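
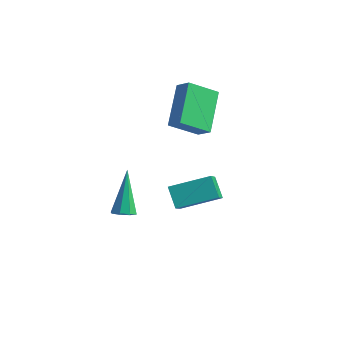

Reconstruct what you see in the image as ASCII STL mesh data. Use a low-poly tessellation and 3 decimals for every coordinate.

solid 
facet normal 0.282 -0.497 -0.821
outer loop
vertex -1.214 -3.511 -0.133
vertex -1.46 -3.926 0.034
vertex -1.585 -3.523 -0.253
endloop
endfacet
facet normal 0.060 0.958 -0.280
outer loop
vertex -1.214 -3.511 -0.133
vertex -1.585 -3.523 -0.253
vertex -2.02 -2.934 1.666
endloop
endfacet
facet normal 0.282 -0.497 -0.821
outer loop
vertex -1.585 -3.523 -0.253
vertex -1.46 -3.926 0.034
vertex -1.883 -3.771 -0.205
endloop
endfacet
facet normal -0.631 0.690 -0.355
outer loop
vertex -1.585 -3.523 -0.253
vertex -1.883 -3.771 -0.205
vertex -2.02 -2.934 1.666
endloop
endfacet
facet normal 0.281 -0.498 -0.820
outer loop
vertex -1.883 -3.771 -0.205
vertex -1.46 -3.926 0.034
vertex -1.933 -4.109 -0.017
endloop
endfacet
facet normal -0.990 0.085 -0.111
outer loop
vertex -1.883 -3.771 -0.205
vertex -1.933 -4.109 -0.017
vertex -2.02 -2.934 1.666
endloop
endfacet
facet normal 0.281 -0.498 -0.820
outer loop
vertex -1.933 -4.109 -0.017
vertex -1.46 -3.926 0.034
vertex -1.706 -4.34 0.201
endloop
endfacet
facet normal -0.808 -0.502 0.309
outer loop
vertex -1.933 -4.109 -0.017
vertex -1.706 -4.34 0.201
vertex -2.02 -2.934 1.666
endloop
endfacet
facet normal 0.281 -0.498 -0.820
outer loop
vertex -1.706 -4.34 0.201
vertex -1.46 -3.926 0.034
vertex -1.335 -4.328 0.321
endloop
endfacet
facet normal -0.189 -0.728 0.658
outer loop
vertex -1.706 -4.34 0.201
vertex -1.335 -4.328 0.321
vertex -2.02 -2.934 1.666
endloop
endfacet
facet normal 0.282 -0.498 -0.820
outer loop
vertex -1.335 -4.328 0.321
vertex -1.46 -3.926 0.034
vertex -1.037 -4.08 0.273
endloop
endfacet
facet normal 0.501 -0.461 0.733
outer loop
vertex -1.335 -4.328 0.321
vertex -1.037 -4.08 0.273
vertex -2.02 -2.934 1.666
endloop
endfacet
facet normal 0.282 -0.498 -0.820
outer loop
vertex -1.037 -4.08 0.273
vertex -1.46 -3.926 0.034
vertex -0.987 -3.742 0.085
endloop
endfacet
facet normal 0.861 0.144 0.488
outer loop
vertex -1.037 -4.08 0.273
vertex -0.987 -3.742 0.085
vertex -2.02 -2.934 1.666
endloop
endfacet
facet normal 0.282 -0.497 -0.821
outer loop
vertex -0.987 -3.742 0.085
vertex -1.46 -3.926 0.034
vertex -1.214 -3.511 -0.133
endloop
endfacet
facet normal 0.678 0.732 0.069
outer loop
vertex -0.987 -3.742 0.085
vertex -1.214 -3.511 -0.133
vertex -2.02 -2.934 1.666
endloop
endfacet
facet normal -0.525 -0.643 0.557
outer loop
vertex -1.945 0.948 4.355
vertex -2.585 1.031 3.847
vertex -1.262 -0.57 3.246
endloop
endfacet
facet normal 0.779 -0.101 0.618
outer loop
vertex -0.495 0.369 2.433
vertex -1.945 0.948 4.355
vertex -1.262 -0.57 3.246
endloop
endfacet
facet normal -0.525 -0.643 0.557
outer loop
vertex -1.262 -0.57 3.246
vertex -2.585 1.031 3.847
vertex -1.901 -0.487 2.739
endloop
endfacet
facet normal 0.341 -0.759 -0.555
outer loop
vertex -1.901 -0.487 2.739
vertex -0.495 0.369 2.433
vertex -1.262 -0.57 3.246
endloop
endfacet
facet normal -0.342 0.759 0.554
outer loop
vertex -1.945 0.948 4.355
vertex -1.818 1.97 3.034
vertex -2.585 1.031 3.847
endloop
endfacet
facet normal 0.780 -0.100 0.618
outer loop
vertex -1.179 1.887 3.541
vertex -1.945 0.948 4.355
vertex -0.495 0.369 2.433
endloop
endfacet
facet normal -0.341 0.759 0.554
outer loop
vertex -1.179 1.887 3.541
vertex -1.818 1.97 3.034
vertex -1.945 0.948 4.355
endloop
endfacet
facet normal -0.779 0.101 -0.619
outer loop
vertex -2.585 1.031 3.847
vertex -1.818 1.97 3.034
vertex -1.901 -0.487 2.739
endloop
endfacet
facet normal 0.342 -0.759 -0.554
outer loop
vertex -1.135 0.452 1.925
vertex -0.495 0.369 2.433
vertex -1.901 -0.487 2.739
endloop
endfacet
facet normal -0.780 0.101 -0.618
outer loop
vertex -1.901 -0.487 2.739
vertex -1.818 1.97 3.034
vertex -1.135 0.452 1.925
endloop
endfacet
facet normal 0.525 0.643 -0.557
outer loop
vertex -1.135 0.452 1.925
vertex -1.179 1.887 3.541
vertex -0.495 0.369 2.433
endloop
endfacet
facet normal 0.525 0.643 -0.557
outer loop
vertex -1.818 1.97 3.034
vertex -1.179 1.887 3.541
vertex -1.135 0.452 1.925
endloop
endfacet
facet normal -0.701 -0.655 -0.281
outer loop
vertex -0.658 -1.702 -0.872
vertex -1.309 -1.311 -0.161
vertex -1.278 -0.516 -2.091
endloop
endfacet
facet normal 0.625 -0.376 -0.684
outer loop
vertex -0.051 0.631 -1.599
vertex -0.658 -1.702 -0.872
vertex -1.278 -0.516 -2.091
endloop
endfacet
facet normal -0.701 -0.655 -0.281
outer loop
vertex -1.278 -0.516 -2.091
vertex -1.309 -1.311 -0.161
vertex -1.929 -0.125 -1.38
endloop
endfacet
facet normal -0.342 0.655 -0.674
outer loop
vertex -1.929 -0.125 -1.38
vertex -0.051 0.631 -1.599
vertex -1.278 -0.516 -2.091
endloop
endfacet
facet normal 0.342 -0.655 0.674
outer loop
vertex -0.658 -1.702 -0.872
vertex -0.082 -0.164 0.331
vertex -1.309 -1.311 -0.161
endloop
endfacet
facet normal 0.625 -0.376 -0.684
outer loop
vertex 0.569 -0.555 -0.38
vertex -0.658 -1.702 -0.872
vertex -0.051 0.631 -1.599
endloop
endfacet
facet normal 0.342 -0.655 0.674
outer loop
vertex 0.569 -0.555 -0.38
vertex -0.082 -0.164 0.331
vertex -0.658 -1.702 -0.872
endloop
endfacet
facet normal -0.625 0.376 0.684
outer loop
vertex -1.309 -1.311 -0.161
vertex -0.082 -0.164 0.331
vertex -1.929 -0.125 -1.38
endloop
endfacet
facet normal -0.342 0.655 -0.674
outer loop
vertex -0.702 1.022 -0.888
vertex -0.051 0.631 -1.599
vertex -1.929 -0.125 -1.38
endloop
endfacet
facet normal -0.625 0.376 0.684
outer loop
vertex -1.929 -0.125 -1.38
vertex -0.082 -0.164 0.331
vertex -0.702 1.022 -0.888
endloop
endfacet
facet normal 0.701 0.655 0.281
outer loop
vertex -0.702 1.022 -0.888
vertex 0.569 -0.555 -0.38
vertex -0.051 0.631 -1.599
endloop
endfacet
facet normal 0.701 0.655 0.281
outer loop
vertex -0.082 -0.164 0.331
vertex 0.569 -0.555 -0.38
vertex -0.702 1.022 -0.888
endloop
endfacet

endsolid


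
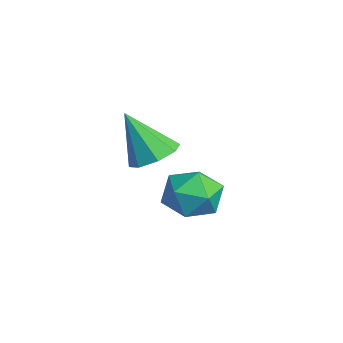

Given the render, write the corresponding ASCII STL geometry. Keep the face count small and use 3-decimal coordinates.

solid 
facet normal 0.299 0.406 -0.864
outer loop
vertex 3.934 -2.623 1.196
vertex 3.407 -2.042 1.287
vertex 4.161 -2.15 1.497
endloop
endfacet
facet normal 0.691 -0.594 0.413
outer loop
vertex 3.934 -2.623 1.196
vertex 4.161 -2.15 1.497
vertex 2.893 -2.738 2.773
endloop
endfacet
facet normal 0.299 0.405 -0.864
outer loop
vertex 4.161 -2.15 1.497
vertex 3.407 -2.042 1.287
vertex 3.946 -1.614 1.674
endloop
endfacet
facet normal 0.698 0.044 0.714
outer loop
vertex 4.161 -2.15 1.497
vertex 3.946 -1.614 1.674
vertex 2.893 -2.738 2.773
endloop
endfacet
facet normal 0.299 0.405 -0.864
outer loop
vertex 3.946 -1.614 1.674
vertex 3.407 -2.042 1.287
vertex 3.416 -1.328 1.625
endloop
endfacet
facet normal 0.230 0.562 0.795
outer loop
vertex 3.946 -1.614 1.674
vertex 3.416 -1.328 1.625
vertex 2.893 -2.738 2.773
endloop
endfacet
facet normal 0.298 0.405 -0.864
outer loop
vertex 3.416 -1.328 1.625
vertex 3.407 -2.042 1.287
vertex 2.88 -1.46 1.378
endloop
endfacet
facet normal -0.443 0.659 0.608
outer loop
vertex 3.416 -1.328 1.625
vertex 2.88 -1.46 1.378
vertex 2.893 -2.738 2.773
endloop
endfacet
facet normal 0.299 0.406 -0.864
outer loop
vertex 2.88 -1.46 1.378
vertex 3.407 -2.042 1.287
vertex 2.653 -1.933 1.077
endloop
endfacet
facet normal -0.924 0.277 0.262
outer loop
vertex 2.88 -1.46 1.378
vertex 2.653 -1.933 1.077
vertex 2.893 -2.738 2.773
endloop
endfacet
facet normal 0.299 0.405 -0.864
outer loop
vertex 2.653 -1.933 1.077
vertex 3.407 -2.042 1.287
vertex 2.868 -2.47 0.9
endloop
endfacet
facet normal -0.932 -0.360 -0.039
outer loop
vertex 2.653 -1.933 1.077
vertex 2.868 -2.47 0.9
vertex 2.893 -2.738 2.773
endloop
endfacet
facet normal 0.299 0.405 -0.864
outer loop
vertex 2.868 -2.47 0.9
vertex 3.407 -2.042 1.287
vertex 3.398 -2.756 0.949
endloop
endfacet
facet normal -0.463 -0.878 -0.119
outer loop
vertex 2.868 -2.47 0.9
vertex 3.398 -2.756 0.949
vertex 2.893 -2.738 2.773
endloop
endfacet
facet normal 0.298 0.405 -0.864
outer loop
vertex 3.398 -2.756 0.949
vertex 3.407 -2.042 1.287
vertex 3.934 -2.623 1.196
endloop
endfacet
facet normal 0.211 -0.975 0.068
outer loop
vertex 3.398 -2.756 0.949
vertex 3.934 -2.623 1.196
vertex 2.893 -2.738 2.773
endloop
endfacet
facet normal -0.479 0.004 0.878
outer loop
vertex 1.855 -0.309 -0.469
vertex 2.055 -1.259 -0.356
vertex 2.678 -0.585 -0.019
endloop
endfacet
facet normal -0.191 0.642 0.743
outer loop
vertex 1.855 -0.309 -0.469
vertex 2.678 -0.585 -0.019
vertex 2.694 0.157 -0.656
endloop
endfacet
facet normal -0.460 0.879 0.126
outer loop
vertex 1.855 -0.309 -0.469
vertex 2.694 0.157 -0.656
vertex 2.081 -0.059 -1.387
endloop
endfacet
facet normal -0.915 0.386 -0.120
outer loop
vertex 1.855 -0.309 -0.469
vertex 2.081 -0.059 -1.387
vertex 1.687 -0.935 -1.202
endloop
endfacet
facet normal -0.926 -0.154 0.344
outer loop
vertex 1.855 -0.309 -0.469
vertex 1.687 -0.935 -1.202
vertex 2.055 -1.259 -0.356
endloop
endfacet
facet normal 0.511 0.553 0.657
outer loop
vertex 2.694 0.157 -0.656
vertex 2.678 -0.585 -0.019
vertex 3.413 -0.505 -0.658
endloop
endfacet
facet normal 0.046 -0.480 0.876
outer loop
vertex 2.678 -0.585 -0.019
vertex 2.055 -1.259 -0.356
vertex 3.019 -1.381 -0.473
endloop
endfacet
facet normal -0.677 -0.736 0.013
outer loop
vertex 2.055 -1.259 -0.356
vertex 1.687 -0.935 -1.202
vertex 2.406 -1.597 -1.204
endloop
endfacet
facet normal -0.658 0.140 -0.740
outer loop
vertex 1.687 -0.935 -1.202
vertex 2.081 -0.059 -1.387
vertex 2.422 -0.855 -1.841
endloop
endfacet
facet normal 0.077 0.937 -0.341
outer loop
vertex 2.081 -0.059 -1.387
vertex 2.694 0.157 -0.656
vertex 3.045 -0.181 -1.504
endloop
endfacet
facet normal 0.915 -0.386 0.120
outer loop
vertex 3.245 -1.131 -1.391
vertex 3.413 -0.505 -0.658
vertex 3.019 -1.381 -0.473
endloop
endfacet
facet normal 0.460 -0.879 -0.126
outer loop
vertex 3.245 -1.131 -1.391
vertex 3.019 -1.381 -0.473
vertex 2.406 -1.597 -1.204
endloop
endfacet
facet normal 0.191 -0.642 -0.743
outer loop
vertex 3.245 -1.131 -1.391
vertex 2.406 -1.597 -1.204
vertex 2.422 -0.855 -1.841
endloop
endfacet
facet normal 0.479 -0.004 -0.878
outer loop
vertex 3.245 -1.131 -1.391
vertex 2.422 -0.855 -1.841
vertex 3.045 -0.181 -1.504
endloop
endfacet
facet normal 0.926 0.154 -0.344
outer loop
vertex 3.245 -1.131 -1.391
vertex 3.045 -0.181 -1.504
vertex 3.413 -0.505 -0.658
endloop
endfacet
facet normal 0.658 -0.140 0.740
outer loop
vertex 3.019 -1.381 -0.473
vertex 3.413 -0.505 -0.658
vertex 2.678 -0.585 -0.019
endloop
endfacet
facet normal -0.077 -0.937 0.341
outer loop
vertex 2.406 -1.597 -1.204
vertex 3.019 -1.381 -0.473
vertex 2.055 -1.259 -0.356
endloop
endfacet
facet normal -0.511 -0.553 -0.657
outer loop
vertex 2.422 -0.855 -1.841
vertex 2.406 -1.597 -1.204
vertex 1.687 -0.935 -1.202
endloop
endfacet
facet normal -0.046 0.480 -0.876
outer loop
vertex 3.045 -0.181 -1.504
vertex 2.422 -0.855 -1.841
vertex 2.081 -0.059 -1.387
endloop
endfacet
facet normal 0.677 0.736 -0.013
outer loop
vertex 3.413 -0.505 -0.658
vertex 3.045 -0.181 -1.504
vertex 2.694 0.157 -0.656
endloop
endfacet

endsolid


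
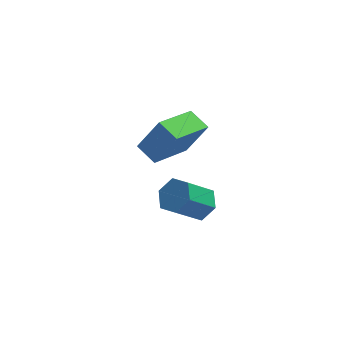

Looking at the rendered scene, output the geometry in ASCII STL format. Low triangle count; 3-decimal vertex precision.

solid 
facet normal 0.634 0.309 -0.709
outer loop
vertex 4.332 3.093 -3.595
vertex 3.842 2.921 -4.108
vertex 3.844 3.589 -3.815
endloop
endfacet
facet normal 0.389 0.665 0.638
outer loop
vertex 4.332 3.093 -3.595
vertex 3.844 3.589 -3.815
vertex 3.388 2.632 -2.539
endloop
endfacet
facet normal 0.389 0.665 0.638
outer loop
vertex 3.388 2.632 -2.539
vertex 3.844 3.589 -3.815
vertex 2.9 3.128 -2.758
endloop
endfacet
facet normal -0.633 -0.310 0.709
outer loop
vertex 3.388 2.632 -2.539
vertex 2.9 3.128 -2.758
vertex 2.898 2.459 -3.052
endloop
endfacet
facet normal 0.634 0.309 -0.709
outer loop
vertex 3.844 3.589 -3.815
vertex 3.842 2.921 -4.108
vertex 3.354 3.417 -4.328
endloop
endfacet
facet normal -0.385 0.921 0.058
outer loop
vertex 3.844 3.589 -3.815
vertex 3.354 3.417 -4.328
vertex 2.9 3.128 -2.758
endloop
endfacet
facet normal -0.385 0.921 0.058
outer loop
vertex 2.9 3.128 -2.758
vertex 3.354 3.417 -4.328
vertex 2.41 2.956 -3.271
endloop
endfacet
facet normal -0.634 -0.310 0.709
outer loop
vertex 2.9 3.128 -2.758
vertex 2.41 2.956 -3.271
vertex 2.898 2.459 -3.052
endloop
endfacet
facet normal 0.634 0.309 -0.709
outer loop
vertex 3.354 3.417 -4.328
vertex 3.842 2.921 -4.108
vertex 3.352 2.748 -4.621
endloop
endfacet
facet normal -0.774 0.256 -0.579
outer loop
vertex 3.354 3.417 -4.328
vertex 3.352 2.748 -4.621
vertex 2.41 2.956 -3.271
endloop
endfacet
facet normal -0.774 0.257 -0.579
outer loop
vertex 2.41 2.956 -3.271
vertex 3.352 2.748 -4.621
vertex 2.408 2.287 -3.565
endloop
endfacet
facet normal -0.634 -0.310 0.709
outer loop
vertex 2.41 2.956 -3.271
vertex 2.408 2.287 -3.565
vertex 2.898 2.459 -3.052
endloop
endfacet
facet normal 0.633 0.310 -0.709
outer loop
vertex 3.352 2.748 -4.621
vertex 3.842 2.921 -4.108
vertex 3.84 2.252 -4.402
endloop
endfacet
facet normal -0.389 -0.665 -0.638
outer loop
vertex 3.352 2.748 -4.621
vertex 3.84 2.252 -4.402
vertex 2.408 2.287 -3.565
endloop
endfacet
facet normal -0.389 -0.665 -0.637
outer loop
vertex 2.408 2.287 -3.565
vertex 3.84 2.252 -4.402
vertex 2.896 1.791 -3.345
endloop
endfacet
facet normal -0.634 -0.309 0.709
outer loop
vertex 2.408 2.287 -3.565
vertex 2.896 1.791 -3.345
vertex 2.898 2.459 -3.052
endloop
endfacet
facet normal 0.634 0.310 -0.709
outer loop
vertex 3.84 2.252 -4.402
vertex 3.842 2.921 -4.108
vertex 4.33 2.424 -3.889
endloop
endfacet
facet normal 0.385 -0.921 -0.058
outer loop
vertex 3.84 2.252 -4.402
vertex 4.33 2.424 -3.889
vertex 2.896 1.791 -3.345
endloop
endfacet
facet normal 0.385 -0.921 -0.058
outer loop
vertex 2.896 1.791 -3.345
vertex 4.33 2.424 -3.889
vertex 3.386 1.963 -2.832
endloop
endfacet
facet normal -0.634 -0.309 0.709
outer loop
vertex 2.896 1.791 -3.345
vertex 3.386 1.963 -2.832
vertex 2.898 2.459 -3.052
endloop
endfacet
facet normal 0.634 0.310 -0.709
outer loop
vertex 4.33 2.424 -3.889
vertex 3.842 2.921 -4.108
vertex 4.332 3.093 -3.595
endloop
endfacet
facet normal 0.774 -0.257 0.579
outer loop
vertex 4.33 2.424 -3.889
vertex 4.332 3.093 -3.595
vertex 3.386 1.963 -2.832
endloop
endfacet
facet normal 0.774 -0.256 0.580
outer loop
vertex 3.386 1.963 -2.832
vertex 4.332 3.093 -3.595
vertex 3.388 2.632 -2.539
endloop
endfacet
facet normal -0.634 -0.309 0.709
outer loop
vertex 3.386 1.963 -2.832
vertex 3.388 2.632 -2.539
vertex 2.898 2.459 -3.052
endloop
endfacet
facet normal -0.516 -0.014 -0.856
outer loop
vertex 2.191 1.819 -0.443
vertex 1.66 2.476 -0.134
vertex 3.376 3.124 -1.179
endloop
endfacet
facet normal 0.590 -0.730 -0.344
outer loop
vertex 4.12 3.144 0.054
vertex 2.191 1.819 -0.443
vertex 3.376 3.124 -1.179
endloop
endfacet
facet normal -0.516 -0.014 -0.856
outer loop
vertex 3.376 3.124 -1.179
vertex 1.66 2.476 -0.134
vertex 2.845 3.781 -0.87
endloop
endfacet
facet normal 0.621 0.683 -0.386
outer loop
vertex 2.845 3.781 -0.87
vertex 4.12 3.144 0.054
vertex 3.376 3.124 -1.179
endloop
endfacet
facet normal -0.621 -0.683 0.386
outer loop
vertex 2.191 1.819 -0.443
vertex 2.404 2.496 1.099
vertex 1.66 2.476 -0.134
endloop
endfacet
facet normal 0.590 -0.730 -0.344
outer loop
vertex 2.935 1.839 0.79
vertex 2.191 1.819 -0.443
vertex 4.12 3.144 0.054
endloop
endfacet
facet normal -0.621 -0.683 0.386
outer loop
vertex 2.935 1.839 0.79
vertex 2.404 2.496 1.099
vertex 2.191 1.819 -0.443
endloop
endfacet
facet normal -0.590 0.730 0.344
outer loop
vertex 1.66 2.476 -0.134
vertex 2.404 2.496 1.099
vertex 2.845 3.781 -0.87
endloop
endfacet
facet normal 0.621 0.683 -0.386
outer loop
vertex 3.589 3.801 0.363
vertex 4.12 3.144 0.054
vertex 2.845 3.781 -0.87
endloop
endfacet
facet normal -0.590 0.730 0.344
outer loop
vertex 2.845 3.781 -0.87
vertex 2.404 2.496 1.099
vertex 3.589 3.801 0.363
endloop
endfacet
facet normal 0.516 0.014 0.856
outer loop
vertex 3.589 3.801 0.363
vertex 2.935 1.839 0.79
vertex 4.12 3.144 0.054
endloop
endfacet
facet normal 0.516 0.014 0.856
outer loop
vertex 2.404 2.496 1.099
vertex 2.935 1.839 0.79
vertex 3.589 3.801 0.363
endloop
endfacet

endsolid


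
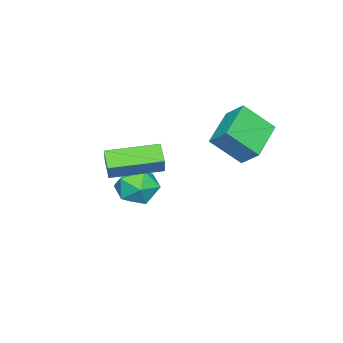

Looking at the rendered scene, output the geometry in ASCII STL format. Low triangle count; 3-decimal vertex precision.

solid 
facet normal -0.971 0.005 -0.239
outer loop
vertex -2.871 -1.947 -2.53
vertex -2.964 -2.92 -2.171
vertex -3.117 -2.113 -1.532
endloop
endfacet
facet normal -0.746 0.661 -0.074
outer loop
vertex -2.871 -1.947 -2.53
vertex -3.117 -2.113 -1.532
vertex -2.433 -1.369 -1.783
endloop
endfacet
facet normal -0.212 0.829 -0.517
outer loop
vertex -2.871 -1.947 -2.53
vertex -2.433 -1.369 -1.783
vertex -1.857 -1.717 -2.577
endloop
endfacet
facet normal -0.107 0.276 -0.955
outer loop
vertex -2.871 -1.947 -2.53
vertex -1.857 -1.717 -2.577
vertex -2.185 -2.675 -2.817
endloop
endfacet
facet normal -0.576 -0.234 -0.783
outer loop
vertex -2.871 -1.947 -2.53
vertex -2.185 -2.675 -2.817
vertex -2.964 -2.92 -2.171
endloop
endfacet
facet normal -0.485 0.645 0.590
outer loop
vertex -2.433 -1.369 -1.783
vertex -3.117 -2.113 -1.532
vertex -2.255 -1.985 -0.963
endloop
endfacet
facet normal -0.849 -0.418 0.324
outer loop
vertex -3.117 -2.113 -1.532
vertex -2.964 -2.92 -2.171
vertex -2.583 -2.943 -1.203
endloop
endfacet
facet normal -0.210 -0.803 -0.558
outer loop
vertex -2.964 -2.92 -2.171
vertex -2.185 -2.675 -2.817
vertex -2.007 -3.291 -1.997
endloop
endfacet
facet normal 0.549 0.022 -0.836
outer loop
vertex -2.185 -2.675 -2.817
vertex -1.857 -1.717 -2.577
vertex -1.323 -2.547 -2.248
endloop
endfacet
facet normal 0.379 0.917 -0.127
outer loop
vertex -1.857 -1.717 -2.577
vertex -2.433 -1.369 -1.783
vertex -1.476 -1.74 -1.609
endloop
endfacet
facet normal 0.107 -0.276 0.955
outer loop
vertex -1.569 -2.713 -1.25
vertex -2.255 -1.985 -0.963
vertex -2.583 -2.943 -1.203
endloop
endfacet
facet normal 0.212 -0.829 0.517
outer loop
vertex -1.569 -2.713 -1.25
vertex -2.583 -2.943 -1.203
vertex -2.007 -3.291 -1.997
endloop
endfacet
facet normal 0.746 -0.661 0.074
outer loop
vertex -1.569 -2.713 -1.25
vertex -2.007 -3.291 -1.997
vertex -1.323 -2.547 -2.248
endloop
endfacet
facet normal 0.971 -0.005 0.239
outer loop
vertex -1.569 -2.713 -1.25
vertex -1.323 -2.547 -2.248
vertex -1.476 -1.74 -1.609
endloop
endfacet
facet normal 0.576 0.234 0.783
outer loop
vertex -1.569 -2.713 -1.25
vertex -1.476 -1.74 -1.609
vertex -2.255 -1.985 -0.963
endloop
endfacet
facet normal -0.549 -0.022 0.836
outer loop
vertex -2.583 -2.943 -1.203
vertex -2.255 -1.985 -0.963
vertex -3.117 -2.113 -1.532
endloop
endfacet
facet normal -0.379 -0.917 0.127
outer loop
vertex -2.007 -3.291 -1.997
vertex -2.583 -2.943 -1.203
vertex -2.964 -2.92 -2.171
endloop
endfacet
facet normal 0.485 -0.645 -0.590
outer loop
vertex -1.323 -2.547 -2.248
vertex -2.007 -3.291 -1.997
vertex -2.185 -2.675 -2.817
endloop
endfacet
facet normal 0.849 0.418 -0.324
outer loop
vertex -1.476 -1.74 -1.609
vertex -1.323 -2.547 -2.248
vertex -1.857 -1.717 -2.577
endloop
endfacet
facet normal 0.210 0.803 0.558
outer loop
vertex -2.255 -1.985 -0.963
vertex -1.476 -1.74 -1.609
vertex -2.433 -1.369 -1.783
endloop
endfacet
facet normal -0.597 -0.528 0.604
outer loop
vertex 0.945 -1.922 1.621
vertex -0.357 -0.188 1.85
vertex 0.35 -2.253 0.744
endloop
endfacet
facet normal 0.597 -0.795 -0.105
outer loop
vertex 0.917 -1.752 0.17
vertex 0.945 -1.922 1.621
vertex 0.35 -2.253 0.744
endloop
endfacet
facet normal -0.597 -0.528 0.604
outer loop
vertex 0.35 -2.253 0.744
vertex -0.357 -0.188 1.85
vertex -0.952 -0.519 0.973
endloop
endfacet
facet normal -0.536 -0.298 -0.790
outer loop
vertex -0.952 -0.519 0.973
vertex 0.917 -1.752 0.17
vertex 0.35 -2.253 0.744
endloop
endfacet
facet normal 0.536 0.298 0.790
outer loop
vertex 0.945 -1.922 1.621
vertex 0.21 0.313 1.276
vertex -0.357 -0.188 1.85
endloop
endfacet
facet normal 0.597 -0.795 -0.105
outer loop
vertex 1.512 -1.421 1.047
vertex 0.945 -1.922 1.621
vertex 0.917 -1.752 0.17
endloop
endfacet
facet normal 0.536 0.298 0.790
outer loop
vertex 1.512 -1.421 1.047
vertex 0.21 0.313 1.276
vertex 0.945 -1.922 1.621
endloop
endfacet
facet normal -0.597 0.795 0.105
outer loop
vertex -0.357 -0.188 1.85
vertex 0.21 0.313 1.276
vertex -0.952 -0.519 0.973
endloop
endfacet
facet normal -0.536 -0.298 -0.790
outer loop
vertex -0.385 -0.018 0.399
vertex 0.917 -1.752 0.17
vertex -0.952 -0.519 0.973
endloop
endfacet
facet normal -0.597 0.795 0.105
outer loop
vertex -0.952 -0.519 0.973
vertex 0.21 0.313 1.276
vertex -0.385 -0.018 0.399
endloop
endfacet
facet normal 0.597 0.528 -0.604
outer loop
vertex -0.385 -0.018 0.399
vertex 1.512 -1.421 1.047
vertex 0.917 -1.752 0.17
endloop
endfacet
facet normal 0.597 0.528 -0.604
outer loop
vertex 0.21 0.313 1.276
vertex 1.512 -1.421 1.047
vertex -0.385 -0.018 0.399
endloop
endfacet
facet normal -0.928 -0.108 0.356
outer loop
vertex -4.468 0.497 1.951
vertex -4.289 1.346 2.675
vertex -5.057 1.637 0.761
endloop
endfacet
facet normal -0.159 -0.751 -0.641
outer loop
vertex -3.191 1.854 0.045
vertex -4.468 0.497 1.951
vertex -5.057 1.637 0.761
endloop
endfacet
facet normal -0.928 -0.108 0.356
outer loop
vertex -5.057 1.637 0.761
vertex -4.289 1.346 2.675
vertex -4.878 2.486 1.485
endloop
endfacet
facet normal -0.337 0.651 -0.680
outer loop
vertex -4.878 2.486 1.485
vertex -3.191 1.854 0.045
vertex -5.057 1.637 0.761
endloop
endfacet
facet normal 0.337 -0.651 0.680
outer loop
vertex -4.468 0.497 1.951
vertex -2.423 1.563 1.959
vertex -4.289 1.346 2.675
endloop
endfacet
facet normal -0.159 -0.751 -0.641
outer loop
vertex -2.602 0.714 1.235
vertex -4.468 0.497 1.951
vertex -3.191 1.854 0.045
endloop
endfacet
facet normal 0.337 -0.651 0.680
outer loop
vertex -2.602 0.714 1.235
vertex -2.423 1.563 1.959
vertex -4.468 0.497 1.951
endloop
endfacet
facet normal 0.159 0.751 0.641
outer loop
vertex -4.289 1.346 2.675
vertex -2.423 1.563 1.959
vertex -4.878 2.486 1.485
endloop
endfacet
facet normal -0.337 0.651 -0.680
outer loop
vertex -3.012 2.703 0.769
vertex -3.191 1.854 0.045
vertex -4.878 2.486 1.485
endloop
endfacet
facet normal 0.159 0.751 0.641
outer loop
vertex -4.878 2.486 1.485
vertex -2.423 1.563 1.959
vertex -3.012 2.703 0.769
endloop
endfacet
facet normal 0.928 0.108 -0.356
outer loop
vertex -3.012 2.703 0.769
vertex -2.602 0.714 1.235
vertex -3.191 1.854 0.045
endloop
endfacet
facet normal 0.928 0.108 -0.356
outer loop
vertex -2.423 1.563 1.959
vertex -2.602 0.714 1.235
vertex -3.012 2.703 0.769
endloop
endfacet

endsolid


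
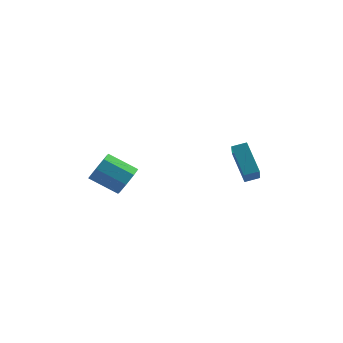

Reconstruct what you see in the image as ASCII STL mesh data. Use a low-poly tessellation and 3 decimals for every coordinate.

solid 
facet normal -0.920 -0.304 -0.246
outer loop
vertex 3.46 -1.05 0.297
vertex 2.672 0.286 1.59
vertex 3.406 0.115 -0.94
endloop
endfacet
facet normal 0.391 -0.661 -0.640
outer loop
vertex 4.188 0.374 -0.73
vertex 3.46 -1.05 0.297
vertex 3.406 0.115 -0.94
endloop
endfacet
facet normal -0.920 -0.304 -0.246
outer loop
vertex 3.406 0.115 -0.94
vertex 2.672 0.286 1.59
vertex 2.618 1.452 0.354
endloop
endfacet
facet normal -0.032 0.685 -0.727
outer loop
vertex 2.618 1.452 0.354
vertex 4.188 0.374 -0.73
vertex 3.406 0.115 -0.94
endloop
endfacet
facet normal 0.032 -0.685 0.727
outer loop
vertex 3.46 -1.05 0.297
vertex 3.454 0.545 1.8
vertex 2.672 0.286 1.59
endloop
endfacet
facet normal 0.390 -0.661 -0.641
outer loop
vertex 4.242 -0.792 0.506
vertex 3.46 -1.05 0.297
vertex 4.188 0.374 -0.73
endloop
endfacet
facet normal 0.032 -0.685 0.727
outer loop
vertex 4.242 -0.792 0.506
vertex 3.454 0.545 1.8
vertex 3.46 -1.05 0.297
endloop
endfacet
facet normal -0.391 0.661 0.641
outer loop
vertex 2.672 0.286 1.59
vertex 3.454 0.545 1.8
vertex 2.618 1.452 0.354
endloop
endfacet
facet normal -0.032 0.685 -0.727
outer loop
vertex 3.4 1.71 0.563
vertex 4.188 0.374 -0.73
vertex 2.618 1.452 0.354
endloop
endfacet
facet normal -0.390 0.662 0.640
outer loop
vertex 2.618 1.452 0.354
vertex 3.454 0.545 1.8
vertex 3.4 1.71 0.563
endloop
endfacet
facet normal 0.920 0.304 0.247
outer loop
vertex 3.4 1.71 0.563
vertex 4.242 -0.792 0.506
vertex 4.188 0.374 -0.73
endloop
endfacet
facet normal 0.920 0.304 0.246
outer loop
vertex 3.454 0.545 1.8
vertex 4.242 -0.792 0.506
vertex 3.4 1.71 0.563
endloop
endfacet
facet normal 0.863 -0.142 -0.485
outer loop
vertex -1.88 -1.87 0.855
vertex -2.359 -2.168 0.091
vertex -2.046 -1.326 0.401
endloop
endfacet
facet normal 0.451 0.649 0.613
outer loop
vertex -1.88 -1.87 0.855
vertex -2.046 -1.326 0.401
vertex -3.442 -1.614 1.734
endloop
endfacet
facet normal 0.451 0.649 0.613
outer loop
vertex -3.442 -1.614 1.734
vertex -2.046 -1.326 0.401
vertex -3.608 -1.07 1.28
endloop
endfacet
facet normal -0.863 0.142 0.485
outer loop
vertex -3.442 -1.614 1.734
vertex -3.608 -1.07 1.28
vertex -3.921 -1.912 0.969
endloop
endfacet
facet normal 0.862 -0.141 -0.486
outer loop
vertex -2.046 -1.326 0.401
vertex -2.359 -2.168 0.091
vertex -2.396 -1.276 -0.234
endloop
endfacet
facet normal 0.157 0.988 -0.009
outer loop
vertex -2.046 -1.326 0.401
vertex -2.396 -1.276 -0.234
vertex -3.608 -1.07 1.28
endloop
endfacet
facet normal 0.157 0.988 -0.009
outer loop
vertex -3.608 -1.07 1.28
vertex -2.396 -1.276 -0.234
vertex -3.958 -1.02 0.644
endloop
endfacet
facet normal -0.863 0.141 0.486
outer loop
vertex -3.608 -1.07 1.28
vertex -3.958 -1.02 0.644
vertex -3.921 -1.912 0.969
endloop
endfacet
facet normal 0.863 -0.141 -0.485
outer loop
vertex -2.396 -1.276 -0.234
vertex -2.359 -2.168 0.091
vertex -2.724 -1.748 -0.68
endloop
endfacet
facet normal -0.228 0.748 -0.624
outer loop
vertex -2.396 -1.276 -0.234
vertex -2.724 -1.748 -0.68
vertex -3.958 -1.02 0.644
endloop
endfacet
facet normal -0.229 0.747 -0.624
outer loop
vertex -3.958 -1.02 0.644
vertex -2.724 -1.748 -0.68
vertex -4.285 -1.492 0.199
endloop
endfacet
facet normal -0.863 0.141 0.485
outer loop
vertex -3.958 -1.02 0.644
vertex -4.285 -1.492 0.199
vertex -3.921 -1.912 0.969
endloop
endfacet
facet normal 0.863 -0.141 -0.485
outer loop
vertex -2.724 -1.748 -0.68
vertex -2.359 -2.168 0.091
vertex -2.838 -2.466 -0.674
endloop
endfacet
facet normal -0.481 0.069 -0.874
outer loop
vertex -2.724 -1.748 -0.68
vertex -2.838 -2.466 -0.674
vertex -4.285 -1.492 0.199
endloop
endfacet
facet normal -0.481 0.070 -0.874
outer loop
vertex -4.285 -1.492 0.199
vertex -2.838 -2.466 -0.674
vertex -4.4 -2.21 0.205
endloop
endfacet
facet normal -0.863 0.142 0.485
outer loop
vertex -4.285 -1.492 0.199
vertex -4.4 -2.21 0.205
vertex -3.921 -1.912 0.969
endloop
endfacet
facet normal 0.863 -0.142 -0.485
outer loop
vertex -2.838 -2.466 -0.674
vertex -2.359 -2.168 0.091
vertex -2.672 -3.01 -0.22
endloop
endfacet
facet normal -0.451 -0.649 -0.613
outer loop
vertex -2.838 -2.466 -0.674
vertex -2.672 -3.01 -0.22
vertex -4.4 -2.21 0.205
endloop
endfacet
facet normal -0.451 -0.649 -0.613
outer loop
vertex -4.4 -2.21 0.205
vertex -2.672 -3.01 -0.22
vertex -4.234 -2.754 0.659
endloop
endfacet
facet normal -0.863 0.142 0.485
outer loop
vertex -4.4 -2.21 0.205
vertex -4.234 -2.754 0.659
vertex -3.921 -1.912 0.969
endloop
endfacet
facet normal 0.863 -0.141 -0.486
outer loop
vertex -2.672 -3.01 -0.22
vertex -2.359 -2.168 0.091
vertex -2.322 -3.06 0.416
endloop
endfacet
facet normal -0.157 -0.988 0.009
outer loop
vertex -2.672 -3.01 -0.22
vertex -2.322 -3.06 0.416
vertex -4.234 -2.754 0.659
endloop
endfacet
facet normal -0.157 -0.988 0.009
outer loop
vertex -4.234 -2.754 0.659
vertex -2.322 -3.06 0.416
vertex -3.884 -2.804 1.294
endloop
endfacet
facet normal -0.862 0.141 0.486
outer loop
vertex -4.234 -2.754 0.659
vertex -3.884 -2.804 1.294
vertex -3.921 -1.912 0.969
endloop
endfacet
facet normal 0.863 -0.141 -0.485
outer loop
vertex -2.322 -3.06 0.416
vertex -2.359 -2.168 0.091
vertex -1.995 -2.588 0.861
endloop
endfacet
facet normal 0.229 -0.747 0.624
outer loop
vertex -2.322 -3.06 0.416
vertex -1.995 -2.588 0.861
vertex -3.884 -2.804 1.294
endloop
endfacet
facet normal 0.228 -0.748 0.623
outer loop
vertex -3.884 -2.804 1.294
vertex -1.995 -2.588 0.861
vertex -3.556 -2.332 1.74
endloop
endfacet
facet normal -0.863 0.141 0.485
outer loop
vertex -3.884 -2.804 1.294
vertex -3.556 -2.332 1.74
vertex -3.921 -1.912 0.969
endloop
endfacet
facet normal 0.863 -0.142 -0.485
outer loop
vertex -1.995 -2.588 0.861
vertex -2.359 -2.168 0.091
vertex -1.88 -1.87 0.855
endloop
endfacet
facet normal 0.481 -0.070 0.874
outer loop
vertex -1.995 -2.588 0.861
vertex -1.88 -1.87 0.855
vertex -3.556 -2.332 1.74
endloop
endfacet
facet normal 0.481 -0.069 0.874
outer loop
vertex -3.556 -2.332 1.74
vertex -1.88 -1.87 0.855
vertex -3.442 -1.614 1.734
endloop
endfacet
facet normal -0.863 0.141 0.485
outer loop
vertex -3.556 -2.332 1.74
vertex -3.442 -1.614 1.734
vertex -3.921 -1.912 0.969
endloop
endfacet

endsolid


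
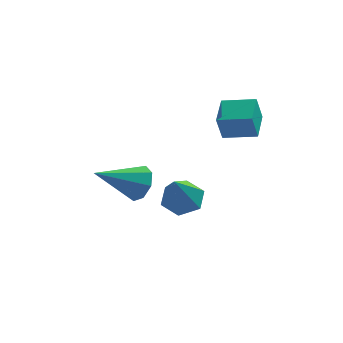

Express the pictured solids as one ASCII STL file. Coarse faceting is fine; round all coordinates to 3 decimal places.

solid 
facet normal 0.787 0.377 -0.489
outer loop
vertex -2.215 0.673 -0.019
vertex -2.702 1.302 -0.318
vertex -2.22 1.192 0.373
endloop
endfacet
facet normal 0.299 -0.573 0.763
outer loop
vertex -2.215 0.673 -0.019
vertex -2.22 1.192 0.373
vertex -4.338 0.518 0.698
endloop
endfacet
facet normal 0.787 0.377 -0.489
outer loop
vertex -2.22 1.192 0.373
vertex -2.702 1.302 -0.318
vertex -2.507 1.775 0.361
endloop
endfacet
facet normal 0.126 0.082 0.989
outer loop
vertex -2.22 1.192 0.373
vertex -2.507 1.775 0.361
vertex -4.338 0.518 0.698
endloop
endfacet
facet normal 0.787 0.377 -0.489
outer loop
vertex -2.507 1.775 0.361
vertex -2.702 1.302 -0.318
vertex -2.909 2.082 -0.049
endloop
endfacet
facet normal -0.285 0.612 0.738
outer loop
vertex -2.507 1.775 0.361
vertex -2.909 2.082 -0.049
vertex -4.338 0.518 0.698
endloop
endfacet
facet normal 0.787 0.377 -0.488
outer loop
vertex -2.909 2.082 -0.049
vertex -2.702 1.302 -0.318
vertex -3.189 1.932 -0.617
endloop
endfacet
facet normal -0.692 0.706 0.155
outer loop
vertex -2.909 2.082 -0.049
vertex -3.189 1.932 -0.617
vertex -4.338 0.518 0.698
endloop
endfacet
facet normal 0.787 0.377 -0.489
outer loop
vertex -3.189 1.932 -0.617
vertex -2.702 1.302 -0.318
vertex -3.184 1.413 -1.009
endloop
endfacet
facet normal -0.855 0.307 -0.417
outer loop
vertex -3.189 1.932 -0.617
vertex -3.184 1.413 -1.009
vertex -4.338 0.518 0.698
endloop
endfacet
facet normal 0.787 0.379 -0.488
outer loop
vertex -3.184 1.413 -1.009
vertex -2.702 1.302 -0.318
vertex -2.896 0.83 -0.997
endloop
endfacet
facet normal -0.681 -0.350 -0.644
outer loop
vertex -3.184 1.413 -1.009
vertex -2.896 0.83 -0.997
vertex -4.338 0.518 0.698
endloop
endfacet
facet normal 0.787 0.378 -0.487
outer loop
vertex -2.896 0.83 -0.997
vertex -2.702 1.302 -0.318
vertex -2.495 0.523 -0.587
endloop
endfacet
facet normal -0.271 -0.879 -0.393
outer loop
vertex -2.896 0.83 -0.997
vertex -2.495 0.523 -0.587
vertex -4.338 0.518 0.698
endloop
endfacet
facet normal 0.787 0.378 -0.488
outer loop
vertex -2.495 0.523 -0.587
vertex -2.702 1.302 -0.318
vertex -2.215 0.673 -0.019
endloop
endfacet
facet normal 0.135 -0.972 0.190
outer loop
vertex -2.495 0.523 -0.587
vertex -2.215 0.673 -0.019
vertex -4.338 0.518 0.698
endloop
endfacet
facet normal -0.974 0.135 -0.181
outer loop
vertex 0.148 1.431 3.214
vertex 0.275 2.734 3.504
vertex 0.38 1.65 2.13
endloop
endfacet
facet normal -0.095 -0.972 -0.217
outer loop
vertex 1.705 1.466 2.376
vertex 0.148 1.431 3.214
vertex 0.38 1.65 2.13
endloop
endfacet
facet normal -0.974 0.135 -0.181
outer loop
vertex 0.38 1.65 2.13
vertex 0.275 2.734 3.504
vertex 0.507 2.953 2.42
endloop
endfacet
facet normal 0.205 0.194 -0.959
outer loop
vertex 0.507 2.953 2.42
vertex 1.705 1.466 2.376
vertex 0.38 1.65 2.13
endloop
endfacet
facet normal -0.205 -0.194 0.959
outer loop
vertex 0.148 1.431 3.214
vertex 1.6 2.55 3.75
vertex 0.275 2.734 3.504
endloop
endfacet
facet normal -0.095 -0.972 -0.217
outer loop
vertex 1.473 1.247 3.46
vertex 0.148 1.431 3.214
vertex 1.705 1.466 2.376
endloop
endfacet
facet normal -0.205 -0.194 0.959
outer loop
vertex 1.473 1.247 3.46
vertex 1.6 2.55 3.75
vertex 0.148 1.431 3.214
endloop
endfacet
facet normal 0.095 0.972 0.217
outer loop
vertex 0.275 2.734 3.504
vertex 1.6 2.55 3.75
vertex 0.507 2.953 2.42
endloop
endfacet
facet normal 0.205 0.194 -0.959
outer loop
vertex 1.832 2.769 2.666
vertex 1.705 1.466 2.376
vertex 0.507 2.953 2.42
endloop
endfacet
facet normal 0.095 0.972 0.217
outer loop
vertex 0.507 2.953 2.42
vertex 1.6 2.55 3.75
vertex 1.832 2.769 2.666
endloop
endfacet
facet normal 0.974 -0.135 0.181
outer loop
vertex 1.832 2.769 2.666
vertex 1.473 1.247 3.46
vertex 1.705 1.466 2.376
endloop
endfacet
facet normal 0.974 -0.135 0.181
outer loop
vertex 1.6 2.55 3.75
vertex 1.473 1.247 3.46
vertex 1.832 2.769 2.666
endloop
endfacet
facet normal 0.116 0.570 -0.813
outer loop
vertex -0.242 -1.834 0.532
vertex -0.905 -1.373 0.76
vertex -0.136 -1.159 1.02
endloop
endfacet
facet normal 0.886 -0.355 0.299
outer loop
vertex -0.242 -1.834 0.532
vertex -0.136 -1.159 1.02
vertex -1.135 -2.507 2.38
endloop
endfacet
facet normal 0.116 0.570 -0.813
outer loop
vertex -0.136 -1.159 1.02
vertex -0.905 -1.373 0.76
vertex -0.8 -0.698 1.248
endloop
endfacet
facet normal 0.525 0.379 0.762
outer loop
vertex -0.136 -1.159 1.02
vertex -0.8 -0.698 1.248
vertex -1.135 -2.507 2.38
endloop
endfacet
facet normal 0.115 0.570 -0.813
outer loop
vertex -0.8 -0.698 1.248
vertex -0.905 -1.373 0.76
vertex -1.569 -0.912 0.989
endloop
endfacet
facet normal -0.400 0.538 0.742
outer loop
vertex -0.8 -0.698 1.248
vertex -1.569 -0.912 0.989
vertex -1.135 -2.507 2.38
endloop
endfacet
facet normal 0.115 0.570 -0.814
outer loop
vertex -1.569 -0.912 0.989
vertex -0.905 -1.373 0.76
vertex -1.675 -1.587 0.501
endloop
endfacet
facet normal -0.965 -0.036 0.260
outer loop
vertex -1.569 -0.912 0.989
vertex -1.675 -1.587 0.501
vertex -1.135 -2.507 2.38
endloop
endfacet
facet normal 0.115 0.570 -0.814
outer loop
vertex -1.675 -1.587 0.501
vertex -0.905 -1.373 0.76
vertex -1.011 -2.048 0.272
endloop
endfacet
facet normal -0.605 -0.770 -0.203
outer loop
vertex -1.675 -1.587 0.501
vertex -1.011 -2.048 0.272
vertex -1.135 -2.507 2.38
endloop
endfacet
facet normal 0.116 0.570 -0.813
outer loop
vertex -1.011 -2.048 0.272
vertex -0.905 -1.373 0.76
vertex -0.242 -1.834 0.532
endloop
endfacet
facet normal 0.321 -0.929 -0.183
outer loop
vertex -1.011 -2.048 0.272
vertex -0.242 -1.834 0.532
vertex -1.135 -2.507 2.38
endloop
endfacet

endsolid


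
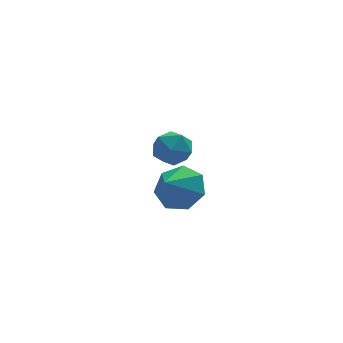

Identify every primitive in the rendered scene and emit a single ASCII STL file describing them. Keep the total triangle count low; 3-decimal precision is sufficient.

solid 
facet normal 0.553 0.538 -0.636
outer loop
vertex -2.712 -1.472 1.02
vertex -3.525 -1.375 0.396
vertex -3.233 -0.761 1.169
endloop
endfacet
facet normal 0.198 -0.060 0.978
outer loop
vertex -2.712 -1.472 1.02
vertex -3.233 -0.761 1.169
vertex -4.315 -2.145 1.304
endloop
endfacet
facet normal 0.553 0.538 -0.636
outer loop
vertex -3.233 -0.761 1.169
vertex -3.525 -1.375 0.396
vertex -3.973 -0.513 0.736
endloop
endfacet
facet normal -0.372 0.374 0.850
outer loop
vertex -3.233 -0.761 1.169
vertex -3.973 -0.513 0.736
vertex -4.315 -2.145 1.304
endloop
endfacet
facet normal 0.554 0.538 -0.635
outer loop
vertex -3.973 -0.513 0.736
vertex -3.525 -1.375 0.396
vertex -4.376 -0.913 0.046
endloop
endfacet
facet normal -0.889 0.305 0.342
outer loop
vertex -3.973 -0.513 0.736
vertex -4.376 -0.913 0.046
vertex -4.315 -2.145 1.304
endloop
endfacet
facet normal 0.554 0.538 -0.636
outer loop
vertex -4.376 -0.913 0.046
vertex -3.525 -1.375 0.396
vertex -4.138 -1.662 -0.381
endloop
endfacet
facet normal -0.963 -0.214 -0.162
outer loop
vertex -4.376 -0.913 0.046
vertex -4.138 -1.662 -0.381
vertex -4.315 -2.145 1.304
endloop
endfacet
facet normal 0.553 0.539 -0.635
outer loop
vertex -4.138 -1.662 -0.381
vertex -3.525 -1.375 0.396
vertex -3.438 -2.194 -0.223
endloop
endfacet
facet normal -0.539 -0.793 -0.284
outer loop
vertex -4.138 -1.662 -0.381
vertex -3.438 -2.194 -0.223
vertex -4.315 -2.145 1.304
endloop
endfacet
facet normal 0.553 0.539 -0.635
outer loop
vertex -3.438 -2.194 -0.223
vertex -3.525 -1.375 0.396
vertex -2.803 -2.11 0.401
endloop
endfacet
facet normal 0.064 -0.996 0.069
outer loop
vertex -3.438 -2.194 -0.223
vertex -2.803 -2.11 0.401
vertex -4.315 -2.145 1.304
endloop
endfacet
facet normal 0.553 0.538 -0.636
outer loop
vertex -2.803 -2.11 0.401
vertex -3.525 -1.375 0.396
vertex -2.712 -1.472 1.02
endloop
endfacet
facet normal 0.393 -0.669 0.631
outer loop
vertex -2.803 -2.11 0.401
vertex -2.712 -1.472 1.02
vertex -4.315 -2.145 1.304
endloop
endfacet
facet normal -0.944 0.232 0.235
outer loop
vertex -3.152 3.949 -0.434
vertex -3.395 3.062 -0.534
vertex -3.113 3.375 0.29
endloop
endfacet
facet normal -0.485 0.672 0.559
outer loop
vertex -3.152 3.949 -0.434
vertex -3.113 3.375 0.29
vertex -2.433 3.985 0.147
endloop
endfacet
facet normal -0.095 0.994 0.056
outer loop
vertex -3.152 3.949 -0.434
vertex -2.433 3.985 0.147
vertex -2.294 4.05 -0.765
endloop
endfacet
facet normal -0.312 0.753 -0.579
outer loop
vertex -3.152 3.949 -0.434
vertex -2.294 4.05 -0.765
vertex -2.889 3.48 -1.186
endloop
endfacet
facet normal -0.837 0.282 -0.469
outer loop
vertex -3.152 3.949 -0.434
vertex -2.889 3.48 -1.186
vertex -3.395 3.062 -0.534
endloop
endfacet
facet normal -0.046 0.277 0.960
outer loop
vertex -2.433 3.985 0.147
vertex -3.113 3.375 0.29
vertex -2.231 3.12 0.406
endloop
endfacet
facet normal -0.788 -0.435 0.435
outer loop
vertex -3.113 3.375 0.29
vertex -3.395 3.062 -0.534
vertex -2.826 2.55 -0.015
endloop
endfacet
facet normal -0.615 -0.355 -0.704
outer loop
vertex -3.395 3.062 -0.534
vertex -2.889 3.48 -1.186
vertex -2.687 2.615 -0.927
endloop
endfacet
facet normal 0.234 0.408 -0.883
outer loop
vertex -2.889 3.48 -1.186
vertex -2.294 4.05 -0.765
vertex -2.007 3.225 -1.07
endloop
endfacet
facet normal 0.585 0.798 0.146
outer loop
vertex -2.294 4.05 -0.765
vertex -2.433 3.985 0.147
vertex -1.725 3.538 -0.246
endloop
endfacet
facet normal 0.312 -0.753 0.579
outer loop
vertex -1.968 2.651 -0.346
vertex -2.231 3.12 0.406
vertex -2.826 2.55 -0.015
endloop
endfacet
facet normal 0.095 -0.994 -0.056
outer loop
vertex -1.968 2.651 -0.346
vertex -2.826 2.55 -0.015
vertex -2.687 2.615 -0.927
endloop
endfacet
facet normal 0.485 -0.672 -0.559
outer loop
vertex -1.968 2.651 -0.346
vertex -2.687 2.615 -0.927
vertex -2.007 3.225 -1.07
endloop
endfacet
facet normal 0.944 -0.232 -0.235
outer loop
vertex -1.968 2.651 -0.346
vertex -2.007 3.225 -1.07
vertex -1.725 3.538 -0.246
endloop
endfacet
facet normal 0.837 -0.282 0.469
outer loop
vertex -1.968 2.651 -0.346
vertex -1.725 3.538 -0.246
vertex -2.231 3.12 0.406
endloop
endfacet
facet normal -0.234 -0.408 0.883
outer loop
vertex -2.826 2.55 -0.015
vertex -2.231 3.12 0.406
vertex -3.113 3.375 0.29
endloop
endfacet
facet normal -0.585 -0.798 -0.146
outer loop
vertex -2.687 2.615 -0.927
vertex -2.826 2.55 -0.015
vertex -3.395 3.062 -0.534
endloop
endfacet
facet normal 0.046 -0.277 -0.960
outer loop
vertex -2.007 3.225 -1.07
vertex -2.687 2.615 -0.927
vertex -2.889 3.48 -1.186
endloop
endfacet
facet normal 0.788 0.435 -0.435
outer loop
vertex -1.725 3.538 -0.246
vertex -2.007 3.225 -1.07
vertex -2.294 4.05 -0.765
endloop
endfacet
facet normal 0.615 0.355 0.704
outer loop
vertex -2.231 3.12 0.406
vertex -1.725 3.538 -0.246
vertex -2.433 3.985 0.147
endloop
endfacet

endsolid


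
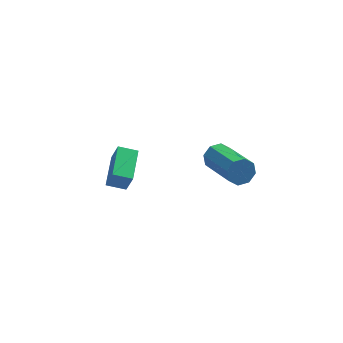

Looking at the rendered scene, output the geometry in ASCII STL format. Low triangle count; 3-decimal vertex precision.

solid 
facet normal -0.310 0.853 -0.420
outer loop
vertex 1.381 -1.465 0.147
vertex 1.102 -1.311 0.666
vertex 1.659 -1.223 0.433
endloop
endfacet
facet normal 0.741 -0.060 -0.669
outer loop
vertex 1.381 -1.465 0.147
vertex 1.659 -1.223 0.433
vertex 2.037 -3.264 1.034
endloop
endfacet
facet normal 0.741 -0.060 -0.669
outer loop
vertex 2.037 -3.264 1.034
vertex 1.659 -1.223 0.433
vertex 2.315 -3.021 1.32
endloop
endfacet
facet normal 0.311 -0.852 0.421
outer loop
vertex 2.037 -3.264 1.034
vertex 2.315 -3.021 1.32
vertex 1.758 -3.109 1.554
endloop
endfacet
facet normal -0.310 0.853 -0.420
outer loop
vertex 1.659 -1.223 0.433
vertex 1.102 -1.311 0.666
vertex 1.61 -1.032 0.857
endloop
endfacet
facet normal 0.945 0.326 -0.038
outer loop
vertex 1.659 -1.223 0.433
vertex 1.61 -1.032 0.857
vertex 2.315 -3.021 1.32
endloop
endfacet
facet normal 0.945 0.326 -0.038
outer loop
vertex 2.315 -3.021 1.32
vertex 1.61 -1.032 0.857
vertex 2.266 -2.83 1.744
endloop
endfacet
facet normal 0.311 -0.853 0.420
outer loop
vertex 2.315 -3.021 1.32
vertex 2.266 -2.83 1.744
vertex 1.758 -3.109 1.554
endloop
endfacet
facet normal -0.310 0.852 -0.421
outer loop
vertex 1.61 -1.032 0.857
vertex 1.102 -1.311 0.666
vertex 1.264 -1.004 1.168
endloop
endfacet
facet normal 0.594 0.520 0.614
outer loop
vertex 1.61 -1.032 0.857
vertex 1.264 -1.004 1.168
vertex 2.266 -2.83 1.744
endloop
endfacet
facet normal 0.594 0.520 0.614
outer loop
vertex 2.266 -2.83 1.744
vertex 1.264 -1.004 1.168
vertex 1.92 -2.803 2.056
endloop
endfacet
facet normal 0.312 -0.853 0.419
outer loop
vertex 2.266 -2.83 1.744
vertex 1.92 -2.803 2.056
vertex 1.758 -3.109 1.554
endloop
endfacet
facet normal -0.311 0.852 -0.421
outer loop
vertex 1.264 -1.004 1.168
vertex 1.102 -1.311 0.666
vertex 0.823 -1.156 1.186
endloop
endfacet
facet normal -0.104 0.409 0.906
outer loop
vertex 1.264 -1.004 1.168
vertex 0.823 -1.156 1.186
vertex 1.92 -2.803 2.056
endloop
endfacet
facet normal -0.106 0.408 0.907
outer loop
vertex 1.92 -2.803 2.056
vertex 0.823 -1.156 1.186
vertex 1.479 -2.955 2.073
endloop
endfacet
facet normal 0.310 -0.853 0.420
outer loop
vertex 1.92 -2.803 2.056
vertex 1.479 -2.955 2.073
vertex 1.758 -3.109 1.554
endloop
endfacet
facet normal -0.311 0.852 -0.421
outer loop
vertex 0.823 -1.156 1.186
vertex 1.102 -1.311 0.666
vertex 0.545 -1.399 0.9
endloop
endfacet
facet normal -0.741 0.060 0.669
outer loop
vertex 0.823 -1.156 1.186
vertex 0.545 -1.399 0.9
vertex 1.479 -2.955 2.073
endloop
endfacet
facet normal -0.741 0.060 0.669
outer loop
vertex 1.479 -2.955 2.073
vertex 0.545 -1.399 0.9
vertex 1.201 -3.197 1.787
endloop
endfacet
facet normal 0.310 -0.853 0.420
outer loop
vertex 1.479 -2.955 2.073
vertex 1.201 -3.197 1.787
vertex 1.758 -3.109 1.554
endloop
endfacet
facet normal -0.311 0.853 -0.420
outer loop
vertex 0.545 -1.399 0.9
vertex 1.102 -1.311 0.666
vertex 0.594 -1.59 0.476
endloop
endfacet
facet normal -0.945 -0.326 0.038
outer loop
vertex 0.545 -1.399 0.9
vertex 0.594 -1.59 0.476
vertex 1.201 -3.197 1.787
endloop
endfacet
facet normal -0.945 -0.326 0.038
outer loop
vertex 1.201 -3.197 1.787
vertex 0.594 -1.59 0.476
vertex 1.25 -3.388 1.363
endloop
endfacet
facet normal 0.310 -0.853 0.420
outer loop
vertex 1.201 -3.197 1.787
vertex 1.25 -3.388 1.363
vertex 1.758 -3.109 1.554
endloop
endfacet
facet normal -0.312 0.853 -0.419
outer loop
vertex 0.594 -1.59 0.476
vertex 1.102 -1.311 0.666
vertex 0.94 -1.617 0.164
endloop
endfacet
facet normal -0.594 -0.520 -0.614
outer loop
vertex 0.594 -1.59 0.476
vertex 0.94 -1.617 0.164
vertex 1.25 -3.388 1.363
endloop
endfacet
facet normal -0.594 -0.520 -0.614
outer loop
vertex 1.25 -3.388 1.363
vertex 0.94 -1.617 0.164
vertex 1.596 -3.416 1.052
endloop
endfacet
facet normal 0.310 -0.852 0.421
outer loop
vertex 1.25 -3.388 1.363
vertex 1.596 -3.416 1.052
vertex 1.758 -3.109 1.554
endloop
endfacet
facet normal -0.310 0.853 -0.420
outer loop
vertex 0.94 -1.617 0.164
vertex 1.102 -1.311 0.666
vertex 1.381 -1.465 0.147
endloop
endfacet
facet normal 0.106 -0.409 -0.906
outer loop
vertex 0.94 -1.617 0.164
vertex 1.381 -1.465 0.147
vertex 1.596 -3.416 1.052
endloop
endfacet
facet normal 0.104 -0.409 -0.907
outer loop
vertex 1.596 -3.416 1.052
vertex 1.381 -1.465 0.147
vertex 2.037 -3.264 1.034
endloop
endfacet
facet normal 0.311 -0.852 0.421
outer loop
vertex 1.596 -3.416 1.052
vertex 2.037 -3.264 1.034
vertex 1.758 -3.109 1.554
endloop
endfacet
facet normal -0.945 0.166 0.283
outer loop
vertex -2.796 1.404 -3.132
vertex -2.443 2.868 -2.813
vertex -3.059 1.696 -4.181
endloop
endfacet
facet normal -0.229 -0.951 -0.207
outer loop
vertex -2.237 1.552 -4.427
vertex -2.796 1.404 -3.132
vertex -3.059 1.696 -4.181
endloop
endfacet
facet normal -0.945 0.166 0.283
outer loop
vertex -3.059 1.696 -4.181
vertex -2.443 2.868 -2.813
vertex -2.706 3.161 -3.862
endloop
endfacet
facet normal -0.235 0.260 -0.937
outer loop
vertex -2.706 3.161 -3.862
vertex -2.237 1.552 -4.427
vertex -3.059 1.696 -4.181
endloop
endfacet
facet normal 0.235 -0.261 0.936
outer loop
vertex -2.796 1.404 -3.132
vertex -1.621 2.724 -3.059
vertex -2.443 2.868 -2.813
endloop
endfacet
facet normal -0.230 -0.951 -0.208
outer loop
vertex -1.974 1.259 -3.378
vertex -2.796 1.404 -3.132
vertex -2.237 1.552 -4.427
endloop
endfacet
facet normal 0.234 -0.260 0.937
outer loop
vertex -1.974 1.259 -3.378
vertex -1.621 2.724 -3.059
vertex -2.796 1.404 -3.132
endloop
endfacet
facet normal 0.229 0.951 0.208
outer loop
vertex -2.443 2.868 -2.813
vertex -1.621 2.724 -3.059
vertex -2.706 3.161 -3.862
endloop
endfacet
facet normal -0.234 0.261 -0.937
outer loop
vertex -1.884 3.016 -4.108
vertex -2.237 1.552 -4.427
vertex -2.706 3.161 -3.862
endloop
endfacet
facet normal 0.230 0.951 0.207
outer loop
vertex -2.706 3.161 -3.862
vertex -1.621 2.724 -3.059
vertex -1.884 3.016 -4.108
endloop
endfacet
facet normal 0.945 -0.166 -0.283
outer loop
vertex -1.884 3.016 -4.108
vertex -1.974 1.259 -3.378
vertex -2.237 1.552 -4.427
endloop
endfacet
facet normal 0.945 -0.166 -0.283
outer loop
vertex -1.621 2.724 -3.059
vertex -1.974 1.259 -3.378
vertex -1.884 3.016 -4.108
endloop
endfacet

endsolid


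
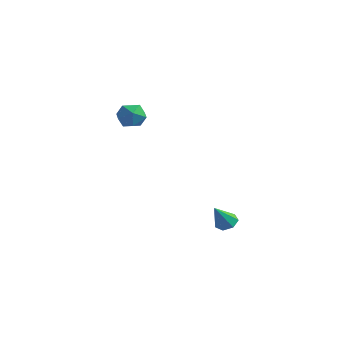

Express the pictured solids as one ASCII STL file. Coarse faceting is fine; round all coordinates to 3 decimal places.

solid 
facet normal -0.426 0.905 -0.006
outer loop
vertex -3.144 0.159 3.047
vertex -3.16 0.156 3.719
vertex -2.625 0.406 3.396
endloop
endfacet
facet normal -0.004 0.819 -0.574
outer loop
vertex -3.144 0.159 3.047
vertex -2.625 0.406 3.396
vertex -2.514 0.025 2.852
endloop
endfacet
facet normal -0.237 0.253 -0.938
outer loop
vertex -3.144 0.159 3.047
vertex -2.514 0.025 2.852
vertex -2.981 -0.46 2.839
endloop
endfacet
facet normal -0.803 -0.011 -0.596
outer loop
vertex -3.144 0.159 3.047
vertex -2.981 -0.46 2.839
vertex -3.38 -0.379 3.375
endloop
endfacet
facet normal -0.920 0.391 -0.020
outer loop
vertex -3.144 0.159 3.047
vertex -3.38 -0.379 3.375
vertex -3.16 0.156 3.719
endloop
endfacet
facet normal 0.656 0.675 -0.339
outer loop
vertex -2.514 0.025 2.852
vertex -2.625 0.406 3.396
vertex -2.14 -0.061 3.405
endloop
endfacet
facet normal -0.029 0.813 0.581
outer loop
vertex -2.625 0.406 3.396
vertex -3.16 0.156 3.719
vertex -2.539 0.02 3.941
endloop
endfacet
facet normal -0.829 -0.018 0.558
outer loop
vertex -3.16 0.156 3.719
vertex -3.38 -0.379 3.375
vertex -3.006 -0.465 3.928
endloop
endfacet
facet normal -0.639 -0.671 -0.375
outer loop
vertex -3.38 -0.379 3.375
vertex -2.981 -0.46 2.839
vertex -2.895 -0.846 3.384
endloop
endfacet
facet normal 0.279 -0.244 -0.929
outer loop
vertex -2.981 -0.46 2.839
vertex -2.514 0.025 2.852
vertex -2.36 -0.596 3.061
endloop
endfacet
facet normal 0.803 0.011 0.596
outer loop
vertex -2.376 -0.599 3.733
vertex -2.14 -0.061 3.405
vertex -2.539 0.02 3.941
endloop
endfacet
facet normal 0.237 -0.253 0.938
outer loop
vertex -2.376 -0.599 3.733
vertex -2.539 0.02 3.941
vertex -3.006 -0.465 3.928
endloop
endfacet
facet normal 0.004 -0.819 0.574
outer loop
vertex -2.376 -0.599 3.733
vertex -3.006 -0.465 3.928
vertex -2.895 -0.846 3.384
endloop
endfacet
facet normal 0.426 -0.905 0.006
outer loop
vertex -2.376 -0.599 3.733
vertex -2.895 -0.846 3.384
vertex -2.36 -0.596 3.061
endloop
endfacet
facet normal 0.920 -0.391 0.020
outer loop
vertex -2.376 -0.599 3.733
vertex -2.36 -0.596 3.061
vertex -2.14 -0.061 3.405
endloop
endfacet
facet normal 0.639 0.671 0.375
outer loop
vertex -2.539 0.02 3.941
vertex -2.14 -0.061 3.405
vertex -2.625 0.406 3.396
endloop
endfacet
facet normal -0.279 0.244 0.929
outer loop
vertex -3.006 -0.465 3.928
vertex -2.539 0.02 3.941
vertex -3.16 0.156 3.719
endloop
endfacet
facet normal -0.656 -0.675 0.339
outer loop
vertex -2.895 -0.846 3.384
vertex -3.006 -0.465 3.928
vertex -3.38 -0.379 3.375
endloop
endfacet
facet normal 0.029 -0.813 -0.581
outer loop
vertex -2.36 -0.596 3.061
vertex -2.895 -0.846 3.384
vertex -2.981 -0.46 2.839
endloop
endfacet
facet normal 0.829 0.018 -0.558
outer loop
vertex -2.14 -0.061 3.405
vertex -2.36 -0.596 3.061
vertex -2.514 0.025 2.852
endloop
endfacet
facet normal 0.073 0.565 -0.822
outer loop
vertex 0.69 2.082 -2.088
vertex 0.243 1.9 -2.253
vertex 0.331 2.31 -1.963
endloop
endfacet
facet normal 0.518 0.400 0.756
outer loop
vertex 0.69 2.082 -2.088
vertex 0.331 2.31 -1.963
vertex 0.157 1.22 -1.267
endloop
endfacet
facet normal 0.071 0.566 -0.821
outer loop
vertex 0.331 2.31 -1.963
vertex 0.243 1.9 -2.253
vertex -0.094 2.228 -2.056
endloop
endfacet
facet normal -0.278 0.548 0.789
outer loop
vertex 0.331 2.31 -1.963
vertex -0.094 2.228 -2.056
vertex 0.157 1.22 -1.267
endloop
endfacet
facet normal 0.070 0.566 -0.822
outer loop
vertex -0.094 2.228 -2.056
vertex 0.243 1.9 -2.253
vertex -0.265 1.899 -2.297
endloop
endfacet
facet normal -0.884 0.131 0.449
outer loop
vertex -0.094 2.228 -2.056
vertex -0.265 1.899 -2.297
vertex 0.157 1.22 -1.267
endloop
endfacet
facet normal 0.070 0.566 -0.821
outer loop
vertex -0.265 1.899 -2.297
vertex 0.243 1.9 -2.253
vertex -0.054 1.571 -2.505
endloop
endfacet
facet normal -0.843 -0.537 -0.009
outer loop
vertex -0.265 1.899 -2.297
vertex -0.054 1.571 -2.505
vertex 0.157 1.22 -1.267
endloop
endfacet
facet normal 0.071 0.565 -0.822
outer loop
vertex -0.054 1.571 -2.505
vertex 0.243 1.9 -2.253
vertex 0.381 1.49 -2.523
endloop
endfacet
facet normal -0.187 -0.953 -0.238
outer loop
vertex -0.054 1.571 -2.505
vertex 0.381 1.49 -2.523
vertex 0.157 1.22 -1.267
endloop
endfacet
facet normal 0.072 0.565 -0.822
outer loop
vertex 0.381 1.49 -2.523
vertex 0.243 1.9 -2.253
vertex 0.712 1.717 -2.338
endloop
endfacet
facet normal 0.590 -0.805 -0.068
outer loop
vertex 0.381 1.49 -2.523
vertex 0.712 1.717 -2.338
vertex 0.157 1.22 -1.267
endloop
endfacet
facet normal 0.072 0.567 -0.821
outer loop
vertex 0.712 1.717 -2.338
vertex 0.243 1.9 -2.253
vertex 0.69 2.082 -2.088
endloop
endfacet
facet normal 0.905 -0.202 0.375
outer loop
vertex 0.712 1.717 -2.338
vertex 0.69 2.082 -2.088
vertex 0.157 1.22 -1.267
endloop
endfacet

endsolid


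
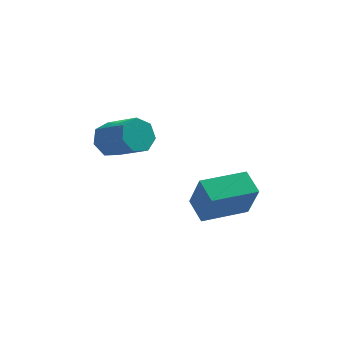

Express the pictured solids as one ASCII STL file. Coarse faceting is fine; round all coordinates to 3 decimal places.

solid 
facet normal -0.866 -0.500 0.022
outer loop
vertex 0.034 -3.03 -1.213
vertex -0.469 -2.138 -0.711
vertex -0.377 -2.387 -2.766
endloop
endfacet
facet normal 0.441 -0.782 -0.440
outer loop
vertex 1.329 -1.402 -2.809
vertex 0.034 -3.03 -1.213
vertex -0.377 -2.387 -2.766
endloop
endfacet
facet normal -0.866 -0.500 0.022
outer loop
vertex -0.377 -2.387 -2.766
vertex -0.469 -2.138 -0.711
vertex -0.879 -1.496 -2.264
endloop
endfacet
facet normal -0.237 0.372 -0.897
outer loop
vertex -0.879 -1.496 -2.264
vertex 1.329 -1.402 -2.809
vertex -0.377 -2.387 -2.766
endloop
endfacet
facet normal 0.237 -0.371 0.898
outer loop
vertex 0.034 -3.03 -1.213
vertex 1.237 -1.153 -0.754
vertex -0.469 -2.138 -0.711
endloop
endfacet
facet normal 0.441 -0.782 -0.440
outer loop
vertex 1.739 -2.044 -1.256
vertex 0.034 -3.03 -1.213
vertex 1.329 -1.402 -2.809
endloop
endfacet
facet normal 0.238 -0.372 0.897
outer loop
vertex 1.739 -2.044 -1.256
vertex 1.237 -1.153 -0.754
vertex 0.034 -3.03 -1.213
endloop
endfacet
facet normal -0.441 0.783 0.440
outer loop
vertex -0.469 -2.138 -0.711
vertex 1.237 -1.153 -0.754
vertex -0.879 -1.496 -2.264
endloop
endfacet
facet normal -0.237 0.371 -0.898
outer loop
vertex 0.826 -0.51 -2.307
vertex 1.329 -1.402 -2.809
vertex -0.879 -1.496 -2.264
endloop
endfacet
facet normal -0.441 0.782 0.440
outer loop
vertex -0.879 -1.496 -2.264
vertex 1.237 -1.153 -0.754
vertex 0.826 -0.51 -2.307
endloop
endfacet
facet normal 0.866 0.500 -0.022
outer loop
vertex 0.826 -0.51 -2.307
vertex 1.739 -2.044 -1.256
vertex 1.329 -1.402 -2.809
endloop
endfacet
facet normal 0.866 0.500 -0.022
outer loop
vertex 1.237 -1.153 -0.754
vertex 1.739 -2.044 -1.256
vertex 0.826 -0.51 -2.307
endloop
endfacet
facet normal -0.677 0.543 -0.496
outer loop
vertex -3.616 -0.36 -0.52
vertex -3.98 -0.167 0.189
vertex -3.377 0.229 -0.201
endloop
endfacet
facet normal 0.654 0.137 -0.744
outer loop
vertex -3.616 -0.36 -0.52
vertex -3.377 0.229 -0.201
vertex -2.437 -1.306 0.342
endloop
endfacet
facet normal 0.654 0.137 -0.744
outer loop
vertex -2.437 -1.306 0.342
vertex -3.377 0.229 -0.201
vertex -2.198 -0.717 0.661
endloop
endfacet
facet normal 0.678 -0.543 0.495
outer loop
vertex -2.437 -1.306 0.342
vertex -2.198 -0.717 0.661
vertex -2.8 -1.113 1.051
endloop
endfacet
facet normal -0.677 0.543 -0.496
outer loop
vertex -3.377 0.229 -0.201
vertex -3.98 -0.167 0.189
vertex -3.592 0.52 0.412
endloop
endfacet
facet normal 0.671 0.733 -0.113
outer loop
vertex -3.377 0.229 -0.201
vertex -3.592 0.52 0.412
vertex -2.198 -0.717 0.661
endloop
endfacet
facet normal 0.671 0.733 -0.114
outer loop
vertex -2.198 -0.717 0.661
vertex -3.592 0.52 0.412
vertex -2.412 -0.426 1.274
endloop
endfacet
facet normal 0.678 -0.544 0.495
outer loop
vertex -2.198 -0.717 0.661
vertex -2.412 -0.426 1.274
vertex -2.8 -1.113 1.051
endloop
endfacet
facet normal -0.678 0.544 -0.494
outer loop
vertex -3.592 0.52 0.412
vertex -3.98 -0.167 0.189
vertex -4.098 0.293 0.857
endloop
endfacet
facet normal 0.182 0.777 0.603
outer loop
vertex -3.592 0.52 0.412
vertex -4.098 0.293 0.857
vertex -2.412 -0.426 1.274
endloop
endfacet
facet normal 0.182 0.777 0.602
outer loop
vertex -2.412 -0.426 1.274
vertex -4.098 0.293 0.857
vertex -2.919 -0.652 1.719
endloop
endfacet
facet normal 0.677 -0.543 0.496
outer loop
vertex -2.412 -0.426 1.274
vertex -2.919 -0.652 1.719
vertex -2.8 -1.113 1.051
endloop
endfacet
facet normal -0.678 0.544 -0.495
outer loop
vertex -4.098 0.293 0.857
vertex -3.98 -0.167 0.189
vertex -4.516 -0.28 0.799
endloop
endfacet
facet normal -0.443 0.236 0.865
outer loop
vertex -4.098 0.293 0.857
vertex -4.516 -0.28 0.799
vertex -2.919 -0.652 1.719
endloop
endfacet
facet normal -0.443 0.235 0.865
outer loop
vertex -2.919 -0.652 1.719
vertex -4.516 -0.28 0.799
vertex -3.337 -1.226 1.661
endloop
endfacet
facet normal 0.677 -0.543 0.496
outer loop
vertex -2.919 -0.652 1.719
vertex -3.337 -1.226 1.661
vertex -2.8 -1.113 1.051
endloop
endfacet
facet normal -0.678 0.544 -0.495
outer loop
vertex -4.516 -0.28 0.799
vertex -3.98 -0.167 0.189
vertex -4.53 -0.768 0.282
endloop
endfacet
facet normal -0.735 -0.483 0.476
outer loop
vertex -4.516 -0.28 0.799
vertex -4.53 -0.768 0.282
vertex -3.337 -1.226 1.661
endloop
endfacet
facet normal -0.735 -0.484 0.475
outer loop
vertex -3.337 -1.226 1.661
vertex -4.53 -0.768 0.282
vertex -3.35 -1.714 1.144
endloop
endfacet
facet normal 0.678 -0.543 0.496
outer loop
vertex -3.337 -1.226 1.661
vertex -3.35 -1.714 1.144
vertex -2.8 -1.113 1.051
endloop
endfacet
facet normal -0.677 0.543 -0.496
outer loop
vertex -4.53 -0.768 0.282
vertex -3.98 -0.167 0.189
vertex -4.129 -0.804 -0.305
endloop
endfacet
facet normal -0.473 -0.838 -0.272
outer loop
vertex -4.53 -0.768 0.282
vertex -4.129 -0.804 -0.305
vertex -3.35 -1.714 1.144
endloop
endfacet
facet normal -0.474 -0.838 -0.271
outer loop
vertex -3.35 -1.714 1.144
vertex -4.129 -0.804 -0.305
vertex -2.95 -1.75 0.556
endloop
endfacet
facet normal 0.678 -0.544 0.494
outer loop
vertex -3.35 -1.714 1.144
vertex -2.95 -1.75 0.556
vertex -2.8 -1.113 1.051
endloop
endfacet
facet normal -0.678 0.543 -0.496
outer loop
vertex -4.129 -0.804 -0.305
vertex -3.98 -0.167 0.189
vertex -3.616 -0.36 -0.52
endloop
endfacet
facet normal 0.144 -0.561 -0.815
outer loop
vertex -4.129 -0.804 -0.305
vertex -3.616 -0.36 -0.52
vertex -2.95 -1.75 0.556
endloop
endfacet
facet normal 0.146 -0.561 -0.815
outer loop
vertex -2.95 -1.75 0.556
vertex -3.616 -0.36 -0.52
vertex -2.437 -1.306 0.342
endloop
endfacet
facet normal 0.677 -0.544 0.495
outer loop
vertex -2.95 -1.75 0.556
vertex -2.437 -1.306 0.342
vertex -2.8 -1.113 1.051
endloop
endfacet

endsolid


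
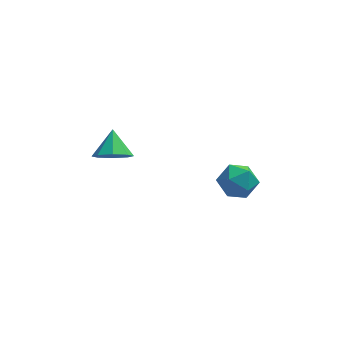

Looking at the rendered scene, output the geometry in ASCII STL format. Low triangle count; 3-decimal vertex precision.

solid 
facet normal -0.014 -0.759 -0.651
outer loop
vertex -2.578 3.046 2.169
vertex -3.158 2.676 2.613
vertex -3.157 3.209 1.991
endloop
endfacet
facet normal 0.336 0.904 -0.265
outer loop
vertex -2.578 3.046 2.169
vertex -3.157 3.209 1.991
vertex -3.142 3.624 3.427
endloop
endfacet
facet normal -0.014 -0.759 -0.651
outer loop
vertex -3.157 3.209 1.991
vertex -3.158 2.676 2.613
vertex -3.737 3.06 2.177
endloop
endfacet
facet normal -0.318 0.912 -0.260
outer loop
vertex -3.157 3.209 1.991
vertex -3.737 3.06 2.177
vertex -3.142 3.624 3.427
endloop
endfacet
facet normal -0.013 -0.759 -0.651
outer loop
vertex -3.737 3.06 2.177
vertex -3.158 2.676 2.613
vertex -3.978 2.685 2.619
endloop
endfacet
facet normal -0.783 0.615 0.095
outer loop
vertex -3.737 3.06 2.177
vertex -3.978 2.685 2.619
vertex -3.142 3.624 3.427
endloop
endfacet
facet normal -0.013 -0.760 -0.650
outer loop
vertex -3.978 2.685 2.619
vertex -3.158 2.676 2.613
vertex -3.739 2.305 3.058
endloop
endfacet
facet normal -0.784 0.190 0.591
outer loop
vertex -3.978 2.685 2.619
vertex -3.739 2.305 3.058
vertex -3.142 3.624 3.427
endloop
endfacet
facet normal -0.014 -0.759 -0.651
outer loop
vertex -3.739 2.305 3.058
vertex -3.158 2.676 2.613
vertex -3.16 2.142 3.236
endloop
endfacet
facet normal -0.322 -0.117 0.940
outer loop
vertex -3.739 2.305 3.058
vertex -3.16 2.142 3.236
vertex -3.142 3.624 3.427
endloop
endfacet
facet normal -0.013 -0.759 -0.651
outer loop
vertex -3.16 2.142 3.236
vertex -3.158 2.676 2.613
vertex -2.58 2.292 3.049
endloop
endfacet
facet normal 0.333 -0.124 0.934
outer loop
vertex -3.16 2.142 3.236
vertex -2.58 2.292 3.049
vertex -3.142 3.624 3.427
endloop
endfacet
facet normal -0.014 -0.760 -0.650
outer loop
vertex -2.58 2.292 3.049
vertex -3.158 2.676 2.613
vertex -2.339 2.666 2.607
endloop
endfacet
facet normal 0.797 0.172 0.580
outer loop
vertex -2.58 2.292 3.049
vertex -2.339 2.666 2.607
vertex -3.142 3.624 3.427
endloop
endfacet
facet normal -0.014 -0.759 -0.651
outer loop
vertex -2.339 2.666 2.607
vertex -3.158 2.676 2.613
vertex -2.578 3.046 2.169
endloop
endfacet
facet normal 0.798 0.597 0.083
outer loop
vertex -2.339 2.666 2.607
vertex -2.578 3.046 2.169
vertex -3.142 3.624 3.427
endloop
endfacet
facet normal -0.138 -0.083 0.987
outer loop
vertex 1.411 2.994 1.613
vertex 1.345 2.096 1.528
vertex 2.152 2.478 1.673
endloop
endfacet
facet normal 0.269 0.483 0.833
outer loop
vertex 1.411 2.994 1.613
vertex 2.152 2.478 1.673
vertex 2.179 3.257 1.213
endloop
endfacet
facet normal -0.103 0.910 0.401
outer loop
vertex 1.411 2.994 1.613
vertex 2.179 3.257 1.213
vertex 1.389 3.356 0.785
endloop
endfacet
facet normal -0.739 0.610 0.286
outer loop
vertex 1.411 2.994 1.613
vertex 1.389 3.356 0.785
vertex 0.873 2.639 0.979
endloop
endfacet
facet normal -0.761 -0.005 0.649
outer loop
vertex 1.411 2.994 1.613
vertex 0.873 2.639 0.979
vertex 1.345 2.096 1.528
endloop
endfacet
facet normal 0.842 0.252 0.476
outer loop
vertex 2.179 3.257 1.213
vertex 2.152 2.478 1.673
vertex 2.587 2.521 0.881
endloop
endfacet
facet normal 0.184 -0.665 0.724
outer loop
vertex 2.152 2.478 1.673
vertex 1.345 2.096 1.528
vertex 2.071 1.804 1.075
endloop
endfacet
facet normal -0.825 -0.537 0.178
outer loop
vertex 1.345 2.096 1.528
vertex 0.873 2.639 0.979
vertex 1.281 1.903 0.647
endloop
endfacet
facet normal -0.790 0.458 -0.409
outer loop
vertex 0.873 2.639 0.979
vertex 1.389 3.356 0.785
vertex 1.308 2.682 0.187
endloop
endfacet
facet normal 0.240 0.945 -0.224
outer loop
vertex 1.389 3.356 0.785
vertex 2.179 3.257 1.213
vertex 2.115 3.064 0.332
endloop
endfacet
facet normal 0.739 -0.610 -0.286
outer loop
vertex 2.049 2.166 0.247
vertex 2.587 2.521 0.881
vertex 2.071 1.804 1.075
endloop
endfacet
facet normal 0.103 -0.910 -0.401
outer loop
vertex 2.049 2.166 0.247
vertex 2.071 1.804 1.075
vertex 1.281 1.903 0.647
endloop
endfacet
facet normal -0.269 -0.483 -0.833
outer loop
vertex 2.049 2.166 0.247
vertex 1.281 1.903 0.647
vertex 1.308 2.682 0.187
endloop
endfacet
facet normal 0.138 0.083 -0.987
outer loop
vertex 2.049 2.166 0.247
vertex 1.308 2.682 0.187
vertex 2.115 3.064 0.332
endloop
endfacet
facet normal 0.761 0.005 -0.649
outer loop
vertex 2.049 2.166 0.247
vertex 2.115 3.064 0.332
vertex 2.587 2.521 0.881
endloop
endfacet
facet normal 0.790 -0.458 0.409
outer loop
vertex 2.071 1.804 1.075
vertex 2.587 2.521 0.881
vertex 2.152 2.478 1.673
endloop
endfacet
facet normal -0.240 -0.945 0.224
outer loop
vertex 1.281 1.903 0.647
vertex 2.071 1.804 1.075
vertex 1.345 2.096 1.528
endloop
endfacet
facet normal -0.842 -0.252 -0.476
outer loop
vertex 1.308 2.682 0.187
vertex 1.281 1.903 0.647
vertex 0.873 2.639 0.979
endloop
endfacet
facet normal -0.184 0.665 -0.724
outer loop
vertex 2.115 3.064 0.332
vertex 1.308 2.682 0.187
vertex 1.389 3.356 0.785
endloop
endfacet
facet normal 0.825 0.537 -0.178
outer loop
vertex 2.587 2.521 0.881
vertex 2.115 3.064 0.332
vertex 2.179 3.257 1.213
endloop
endfacet

endsolid


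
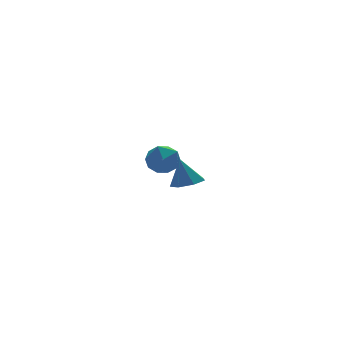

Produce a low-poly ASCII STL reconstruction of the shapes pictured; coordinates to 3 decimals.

solid 
facet normal -0.778 0.626 -0.052
outer loop
vertex -0.95 4.161 -1.579
vertex -1.422 3.655 -0.613
vertex -0.685 4.58 -0.5
endloop
endfacet
facet normal -0.188 0.930 -0.315
outer loop
vertex -0.95 4.161 -1.579
vertex -0.685 4.58 -0.5
vertex 0.167 4.474 -1.321
endloop
endfacet
facet normal 0.050 0.523 -0.851
outer loop
vertex -0.95 4.161 -1.579
vertex 0.167 4.474 -1.321
vertex -0.043 3.484 -1.942
endloop
endfacet
facet normal -0.392 -0.033 -0.919
outer loop
vertex -0.95 4.161 -1.579
vertex -0.043 3.484 -1.942
vertex -1.025 2.977 -1.505
endloop
endfacet
facet normal -0.904 0.031 -0.426
outer loop
vertex -0.95 4.161 -1.579
vertex -1.025 2.977 -1.505
vertex -1.422 3.655 -0.613
endloop
endfacet
facet normal 0.306 0.931 0.198
outer loop
vertex 0.167 4.474 -1.321
vertex -0.685 4.58 -0.5
vertex 0.385 4.163 -0.195
endloop
endfacet
facet normal -0.647 0.439 0.624
outer loop
vertex -0.685 4.58 -0.5
vertex -1.422 3.655 -0.613
vertex -0.597 3.656 0.242
endloop
endfacet
facet normal -0.851 -0.525 0.020
outer loop
vertex -1.422 3.655 -0.613
vertex -1.025 2.977 -1.505
vertex -0.807 2.666 -0.379
endloop
endfacet
facet normal -0.023 -0.627 -0.778
outer loop
vertex -1.025 2.977 -1.505
vertex -0.043 3.484 -1.942
vertex 0.045 2.56 -1.2
endloop
endfacet
facet normal 0.692 0.272 -0.668
outer loop
vertex -0.043 3.484 -1.942
vertex 0.167 4.474 -1.321
vertex 0.782 3.485 -1.087
endloop
endfacet
facet normal 0.392 0.033 0.919
outer loop
vertex 0.31 2.979 -0.121
vertex 0.385 4.163 -0.195
vertex -0.597 3.656 0.242
endloop
endfacet
facet normal -0.050 -0.523 0.851
outer loop
vertex 0.31 2.979 -0.121
vertex -0.597 3.656 0.242
vertex -0.807 2.666 -0.379
endloop
endfacet
facet normal 0.188 -0.930 0.315
outer loop
vertex 0.31 2.979 -0.121
vertex -0.807 2.666 -0.379
vertex 0.045 2.56 -1.2
endloop
endfacet
facet normal 0.778 -0.626 0.052
outer loop
vertex 0.31 2.979 -0.121
vertex 0.045 2.56 -1.2
vertex 0.782 3.485 -1.087
endloop
endfacet
facet normal 0.904 -0.031 0.426
outer loop
vertex 0.31 2.979 -0.121
vertex 0.782 3.485 -1.087
vertex 0.385 4.163 -0.195
endloop
endfacet
facet normal 0.023 0.627 0.778
outer loop
vertex -0.597 3.656 0.242
vertex 0.385 4.163 -0.195
vertex -0.685 4.58 -0.5
endloop
endfacet
facet normal -0.692 -0.272 0.668
outer loop
vertex -0.807 2.666 -0.379
vertex -0.597 3.656 0.242
vertex -1.422 3.655 -0.613
endloop
endfacet
facet normal -0.306 -0.931 -0.198
outer loop
vertex 0.045 2.56 -1.2
vertex -0.807 2.666 -0.379
vertex -1.025 2.977 -1.505
endloop
endfacet
facet normal 0.647 -0.439 -0.624
outer loop
vertex 0.782 3.485 -1.087
vertex 0.045 2.56 -1.2
vertex -0.043 3.484 -1.942
endloop
endfacet
facet normal 0.851 0.525 -0.020
outer loop
vertex 0.385 4.163 -0.195
vertex 0.782 3.485 -1.087
vertex 0.167 4.474 -1.321
endloop
endfacet
facet normal 0.116 -0.314 -0.942
outer loop
vertex -1.96 -3.639 0.973
vertex -2.933 -3.713 0.878
vertex -2.358 -2.942 0.692
endloop
endfacet
facet normal 0.722 0.570 0.392
outer loop
vertex -1.96 -3.639 0.973
vertex -2.358 -2.942 0.692
vertex -3.127 -3.187 2.462
endloop
endfacet
facet normal 0.115 -0.313 -0.943
outer loop
vertex -2.358 -2.942 0.692
vertex -2.933 -3.713 0.878
vertex -3.188 -2.825 0.552
endloop
endfacet
facet normal 0.107 0.977 0.182
outer loop
vertex -2.358 -2.942 0.692
vertex -3.188 -2.825 0.552
vertex -3.127 -3.187 2.462
endloop
endfacet
facet normal 0.116 -0.313 -0.943
outer loop
vertex -3.188 -2.825 0.552
vertex -2.933 -3.713 0.878
vertex -3.826 -3.377 0.657
endloop
endfacet
facet normal -0.630 0.759 0.164
outer loop
vertex -3.188 -2.825 0.552
vertex -3.826 -3.377 0.657
vertex -3.127 -3.187 2.462
endloop
endfacet
facet normal 0.115 -0.314 -0.943
outer loop
vertex -3.826 -3.377 0.657
vertex -2.933 -3.713 0.878
vertex -3.792 -4.182 0.929
endloop
endfacet
facet normal -0.932 0.080 0.353
outer loop
vertex -3.826 -3.377 0.657
vertex -3.792 -4.182 0.929
vertex -3.127 -3.187 2.462
endloop
endfacet
facet normal 0.115 -0.314 -0.942
outer loop
vertex -3.792 -4.182 0.929
vertex -2.933 -3.713 0.878
vertex -3.11 -4.634 1.163
endloop
endfacet
facet normal -0.573 -0.551 0.606
outer loop
vertex -3.792 -4.182 0.929
vertex -3.11 -4.634 1.163
vertex -3.127 -3.187 2.462
endloop
endfacet
facet normal 0.115 -0.314 -0.942
outer loop
vertex -3.11 -4.634 1.163
vertex -2.933 -3.713 0.878
vertex -2.295 -4.392 1.182
endloop
endfacet
facet normal 0.178 -0.656 0.733
outer loop
vertex -3.11 -4.634 1.163
vertex -2.295 -4.392 1.182
vertex -3.127 -3.187 2.462
endloop
endfacet
facet normal 0.116 -0.313 -0.943
outer loop
vertex -2.295 -4.392 1.182
vertex -2.933 -3.713 0.878
vertex -1.96 -3.639 0.973
endloop
endfacet
facet normal 0.753 -0.158 0.638
outer loop
vertex -2.295 -4.392 1.182
vertex -1.96 -3.639 0.973
vertex -3.127 -3.187 2.462
endloop
endfacet

endsolid
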